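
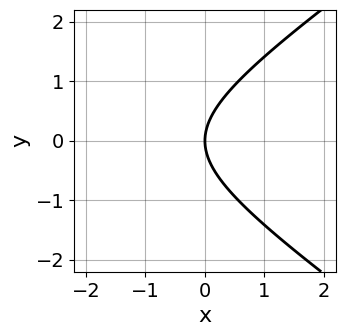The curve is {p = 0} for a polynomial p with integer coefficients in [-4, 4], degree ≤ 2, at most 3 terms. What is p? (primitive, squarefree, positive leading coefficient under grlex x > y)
x^2 - 2*y^2 + 3*x

1. deg p = 2. A generic line meets the curve in up to 2 points.
2. Symmetries: the y ↦ −y reflection is a symmetry, so y appears only in even powers.
3. Checking where it meets the axes: it meets the y-axis at y = 0 (among the integer gridlines); it crosses the x-axis at the gridline x = 0.
4. These observations pin down the coefficients.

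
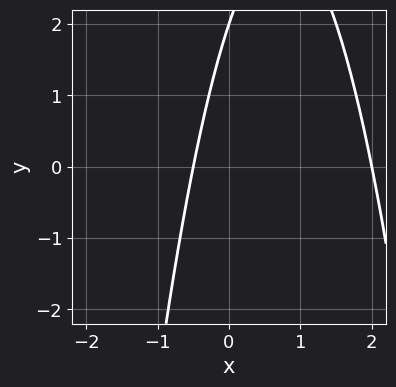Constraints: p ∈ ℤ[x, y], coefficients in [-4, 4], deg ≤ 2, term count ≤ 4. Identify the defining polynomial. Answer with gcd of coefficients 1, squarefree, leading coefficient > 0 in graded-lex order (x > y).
Degree: no degree-1 curve has this shape, so deg p = 2.
Reading off the gridlines: it crosses the y-axis at the gridline y = 2; it crosses the x-axis at the gridline x = 2.
Assembling these constraints gives the stated polynomial.

2*x^2 - 3*x + y - 2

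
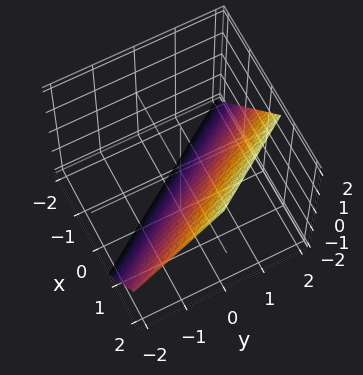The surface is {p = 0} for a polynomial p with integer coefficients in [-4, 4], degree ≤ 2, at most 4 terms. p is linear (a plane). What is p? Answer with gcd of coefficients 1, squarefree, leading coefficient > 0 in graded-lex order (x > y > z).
3*x + 2*y - 2*z - 2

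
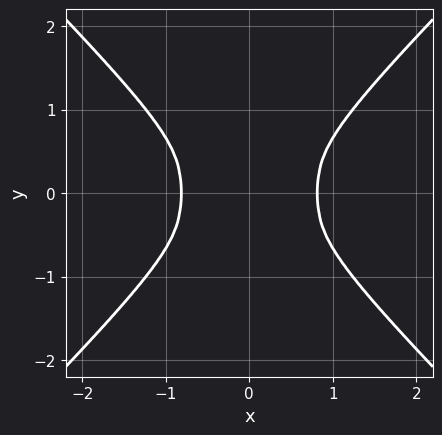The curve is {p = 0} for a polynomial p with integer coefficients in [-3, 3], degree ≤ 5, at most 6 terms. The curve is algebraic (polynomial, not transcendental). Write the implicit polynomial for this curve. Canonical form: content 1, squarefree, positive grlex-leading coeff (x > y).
3*x^4 - 3*y^4 - 2*x^2 - y^2

1. deg p = 4. No degree-3 curve has this shape.
2. Symmetries: the y ↦ −y reflection is a symmetry, so y appears only in even powers; the x ↦ −x reflection is a symmetry, so x appears only in even powers.
3. Together with the visible shape, these determine p as stated.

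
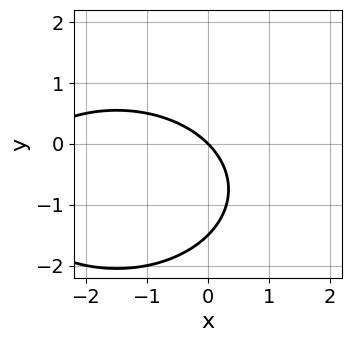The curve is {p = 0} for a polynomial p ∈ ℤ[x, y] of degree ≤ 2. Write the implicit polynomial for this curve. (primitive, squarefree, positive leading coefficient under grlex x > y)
First, degree: a generic line meets the curve in up to 2 points, so deg p = 2.
Then, reading off the gridlines: it meets the x-axis at x = 0 (among the integer gridlines); one y-axis crossing is at y = 0.
Finally, the integer polynomial consistent with all of this is the stated p.

x^2 + 2*y^2 + 3*x + 3*y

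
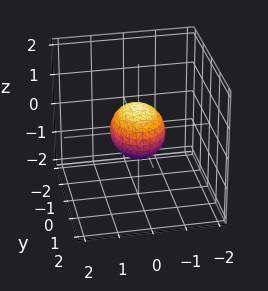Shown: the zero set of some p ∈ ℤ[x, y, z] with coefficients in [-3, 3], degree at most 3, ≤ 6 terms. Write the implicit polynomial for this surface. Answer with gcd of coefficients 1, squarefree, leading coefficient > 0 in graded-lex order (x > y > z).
First, deg p = 2. A closed, bounded, convex surface; a quadric.
Next, symmetries: it's symmetric under y → −y, forcing even powers of y; mirror symmetry x ↦ −x ⇒ only even powers of x; the z ↦ −z reflection is a symmetry, so z appears only in even powers.
Then, from the visible intercepts: the y-axis gridline crossings are at y ∈ {-1, 1}.
Finally, these observations pin down the coefficients.

3*x^2 + 2*y^2 + 3*z^2 - 2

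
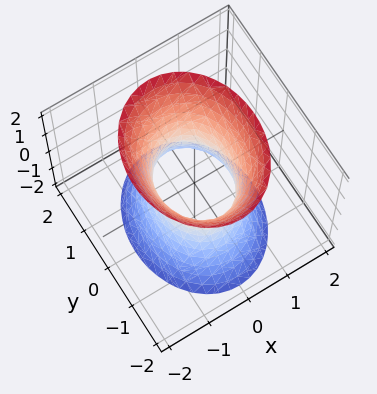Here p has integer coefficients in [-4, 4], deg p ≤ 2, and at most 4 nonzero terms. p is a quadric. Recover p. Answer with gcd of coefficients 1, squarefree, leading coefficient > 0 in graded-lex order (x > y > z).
1. The degree is 2 — one connected sheet with a waist; a quadric.
2. Symmetries: mirror symmetry y ↦ −y ⇒ only even powers of y; mirror symmetry z ↦ −z ⇒ only even powers of z; the x ↦ −x reflection is a symmetry, so x appears only in even powers.
3. From the visible intercepts: no z-intercept at any integer in the box; among the integer gridlines, it crosses the y-axis at y ∈ {-1, 1}.
4. The integer polynomial consistent with all of this is the stated p.

3*x^2 + 2*y^2 - z^2 - 2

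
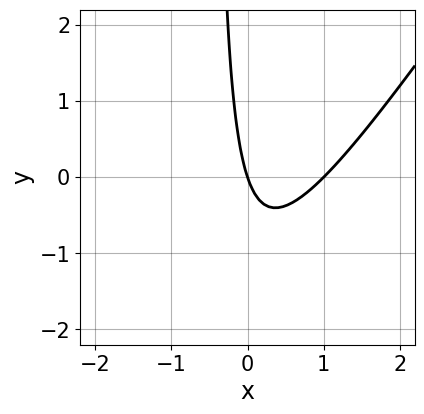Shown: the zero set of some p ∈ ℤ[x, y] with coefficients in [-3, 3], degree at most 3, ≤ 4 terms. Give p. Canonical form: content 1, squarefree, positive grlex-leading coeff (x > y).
3*x^2 - 2*x*y - 3*x - y

(a) deg p = 2. The shape is more complex than any degree-1 curve.
(b) Against the integer gridlines: one y-axis crossing is at y = 0; among the integer gridlines, it crosses the x-axis at x ∈ {0, 1}.
(c) Assembling these constraints gives the stated polynomial.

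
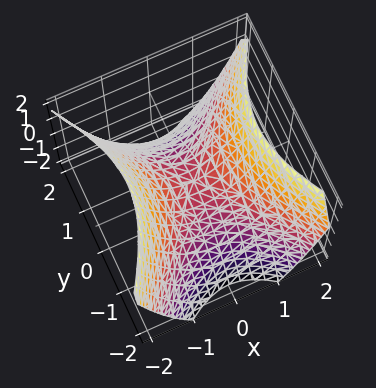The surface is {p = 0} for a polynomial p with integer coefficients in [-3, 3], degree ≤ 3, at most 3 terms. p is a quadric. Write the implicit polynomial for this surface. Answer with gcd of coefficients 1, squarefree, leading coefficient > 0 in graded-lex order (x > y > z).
3*x^2 - 2*y^2 - 3*z

deg p = 2.
Symmetries: the y ↦ −y reflection is a symmetry, so y appears only in even powers; it's symmetric under x → −x, forcing even powers of x.
Reading off the gridlines: it meets the x-axis at x = 0 (among the integer gridlines); it meets the y-axis at y = 0 (among the integer gridlines); it crosses the z-axis at the gridline z = 0.
Fitting integer coefficients to these (and the overall shape) gives p.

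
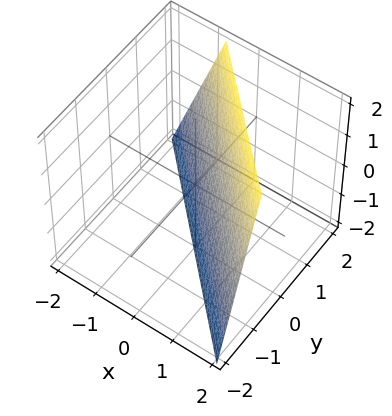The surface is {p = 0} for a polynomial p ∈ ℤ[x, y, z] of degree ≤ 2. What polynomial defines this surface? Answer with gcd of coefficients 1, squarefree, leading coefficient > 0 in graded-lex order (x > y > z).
3*x + 3*y - z - 2

First, the degree is 1 — the surface is flat (a plane).
Then, from the axis intercepts and sections: it crosses the z-axis at the gridline z = -2.
Finally, together with the visible shape, these determine p as stated.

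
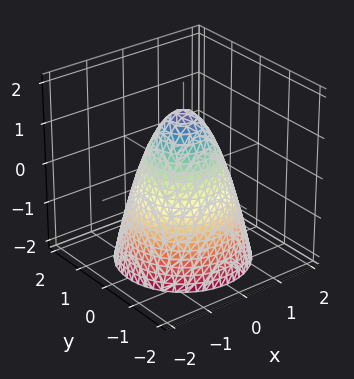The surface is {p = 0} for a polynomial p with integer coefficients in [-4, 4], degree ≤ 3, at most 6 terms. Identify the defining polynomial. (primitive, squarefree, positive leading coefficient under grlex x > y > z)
3*x^2 + 3*y^2 + 2*z - 3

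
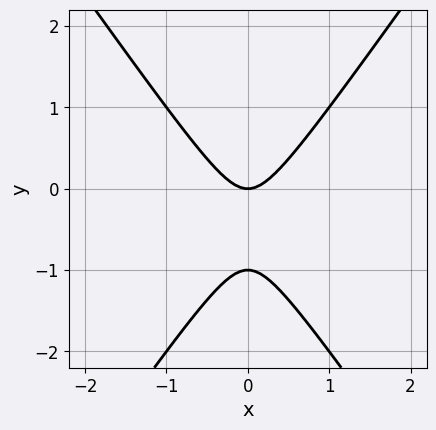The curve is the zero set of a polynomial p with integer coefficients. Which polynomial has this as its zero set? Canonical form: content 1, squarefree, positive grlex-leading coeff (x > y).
2*x^2 - y^2 - y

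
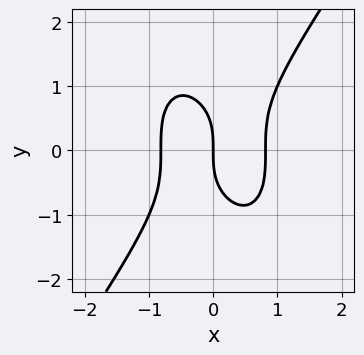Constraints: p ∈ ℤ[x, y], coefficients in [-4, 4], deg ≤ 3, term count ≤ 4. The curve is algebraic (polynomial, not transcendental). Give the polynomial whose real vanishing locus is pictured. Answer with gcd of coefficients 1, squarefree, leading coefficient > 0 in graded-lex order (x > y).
1. The degree is 3 — no degree-2 curve has this shape.
2. Reading off the gridlines: it crosses the y-axis at the gridline y = 0; it meets the x-axis at x = 0 (among the integer gridlines).
3. Fitting integer coefficients to these (and the overall shape) gives p.

3*x^3 - y^3 - 2*x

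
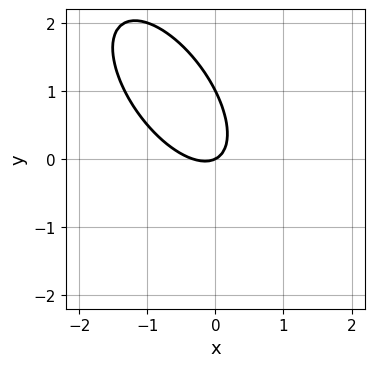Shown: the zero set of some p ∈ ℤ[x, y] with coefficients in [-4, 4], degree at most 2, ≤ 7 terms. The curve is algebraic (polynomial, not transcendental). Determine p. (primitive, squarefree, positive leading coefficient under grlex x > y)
3*x^2 + 3*x*y + 2*y^2 + x - 2*y

Degree: no degree-1 curve has this shape, so deg p = 2.
Observable constraints: among the integer gridlines, it crosses the y-axis at y ∈ {0, 1}; one x-axis crossing is at x = 0.
The integer polynomial consistent with all of this is the stated p.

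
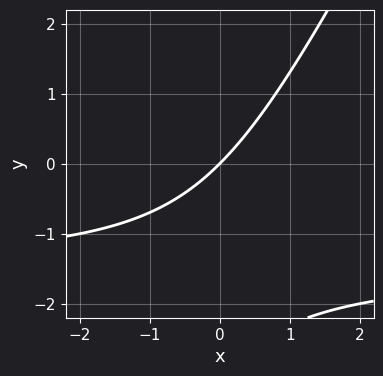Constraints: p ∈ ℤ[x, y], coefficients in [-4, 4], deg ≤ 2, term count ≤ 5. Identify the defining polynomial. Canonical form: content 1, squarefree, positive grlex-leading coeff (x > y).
1. The degree is 2 — no degree-1 curve has this shape.
2. Reading off the gridlines: one y-axis crossing is at y = 0; one x-axis crossing is at x = 0.
3. Putting this together gives p.

2*x*y - y^2 + 3*x - 3*y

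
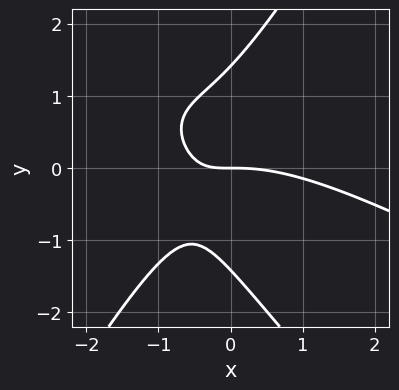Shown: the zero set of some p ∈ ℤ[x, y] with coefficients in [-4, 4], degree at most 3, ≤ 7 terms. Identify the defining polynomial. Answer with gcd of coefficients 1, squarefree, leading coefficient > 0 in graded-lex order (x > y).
x^3 + 2*x^2*y - y^3 + 3*x*y + 2*y

First, deg p = 3.
Next, reading off the gridlines: one y-axis crossing is at y = 0; it meets the x-axis at x = 0 (among the integer gridlines).
Finally, assembling these constraints gives the stated polynomial.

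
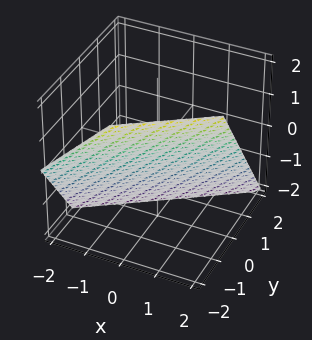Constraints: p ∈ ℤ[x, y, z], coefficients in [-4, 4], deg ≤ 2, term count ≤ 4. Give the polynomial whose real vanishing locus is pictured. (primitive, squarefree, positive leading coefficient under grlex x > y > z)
2*x - 3*y - 2*z - 2

(a) deg p = 1. Every cross-section is a straight line — this is a plane.
(b) From the visible intercepts: it crosses the z-axis at the gridline z = -1; it crosses the x-axis at the gridline x = 1.
(c) Together with the visible shape, these determine p as stated.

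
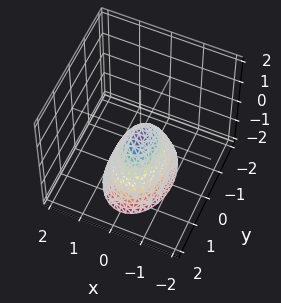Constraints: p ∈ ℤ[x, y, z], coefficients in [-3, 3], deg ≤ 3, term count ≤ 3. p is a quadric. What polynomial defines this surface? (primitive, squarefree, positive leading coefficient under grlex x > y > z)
2*x^2 + y^2 + z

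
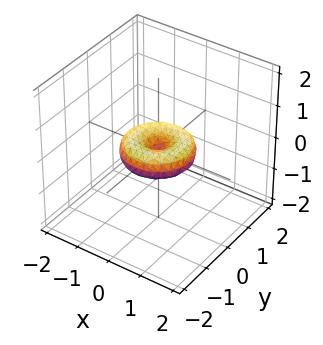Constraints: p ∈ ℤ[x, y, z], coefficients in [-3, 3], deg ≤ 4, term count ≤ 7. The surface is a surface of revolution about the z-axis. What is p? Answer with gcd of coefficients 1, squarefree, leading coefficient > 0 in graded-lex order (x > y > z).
1. The degree is 4 — the shape is more complex than any degree-3 surface.
2. By symmetry, the surface is invariant under rotation about z: p = q(x² + y², z).
3. Against the integer gridlines: a circular section at z = 0 has radius exactly 1; the y-axis gridline crossings are at y ∈ {-1, 0, 1}; one z-axis crossing is at z = 0; the x-axis gridline crossings are at x ∈ {-1, 0, 1}.
4. Matching integer coefficients to the picture gives p.

x^4 + 2*x^2*y^2 + y^4 - x^2 - y^2 + 2*z^2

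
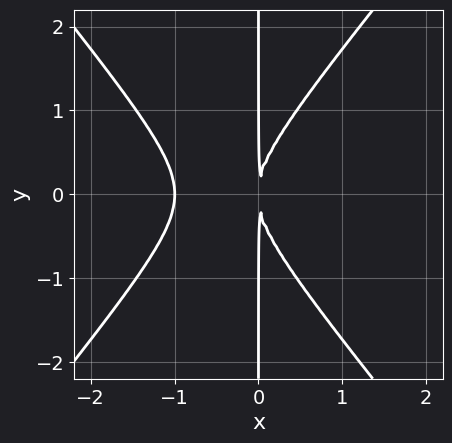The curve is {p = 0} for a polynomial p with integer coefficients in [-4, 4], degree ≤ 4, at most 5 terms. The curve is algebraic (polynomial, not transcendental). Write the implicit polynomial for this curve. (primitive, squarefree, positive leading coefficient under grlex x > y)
3*x^3 - 2*x*y^2 + 3*x^2

The degree is 3 — no degree-2 curve has this shape.
Symmetries: the y ↦ −y reflection is a symmetry, so y appears only in even powers.
From the visible intercepts: the visible y-axis segment lies entirely on the curve; one x-axis crossing is at x = -1.
Matching integer coefficients to the picture gives p.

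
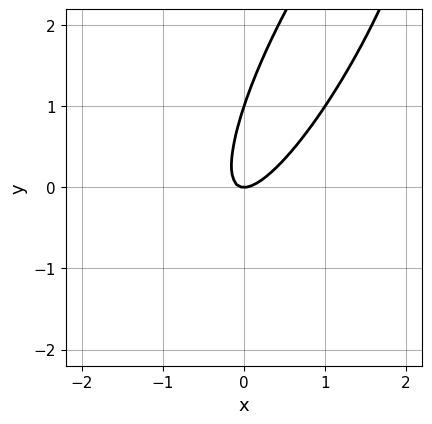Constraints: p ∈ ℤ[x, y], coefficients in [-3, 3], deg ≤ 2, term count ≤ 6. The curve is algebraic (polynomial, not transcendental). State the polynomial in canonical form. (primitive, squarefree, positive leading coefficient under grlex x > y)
3*x^2 - 3*x*y + y^2 - y

First, deg p = 2.
Next, observable constraints: the y-axis gridline crossings are at y ∈ {0, 1}; it meets the x-axis at x = 0 (among the integer gridlines).
Finally, putting this together gives p.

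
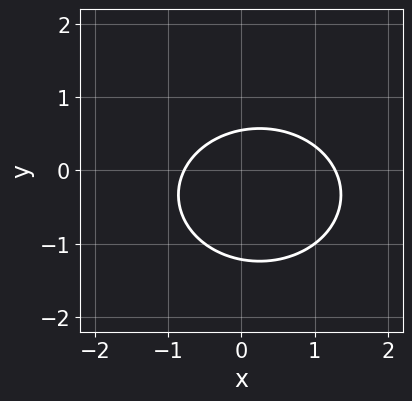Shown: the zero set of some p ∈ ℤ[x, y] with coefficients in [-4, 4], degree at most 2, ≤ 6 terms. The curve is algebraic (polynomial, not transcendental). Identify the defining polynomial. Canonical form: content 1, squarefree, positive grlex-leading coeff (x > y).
Degree: a generic line meets the curve in up to 2 points, so deg p = 2.
The integer polynomial consistent with all of this is the stated p.

2*x^2 + 3*y^2 - x + 2*y - 2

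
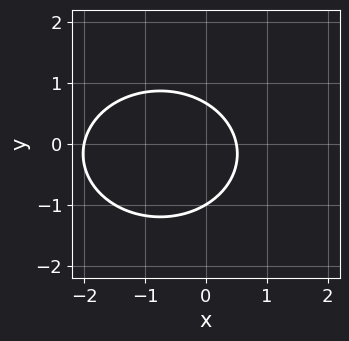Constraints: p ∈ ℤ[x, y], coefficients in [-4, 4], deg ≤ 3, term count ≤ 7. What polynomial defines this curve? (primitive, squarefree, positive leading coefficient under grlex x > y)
2*x^2 + 3*y^2 + 3*x + y - 2

First, degree: the shape is more complex than any degree-1 curve, so deg p = 2.
Then, observable constraints: it crosses the y-axis at the gridline y = -1; it crosses the x-axis at the gridline x = -2.
Finally, matching integer coefficients to the picture gives p.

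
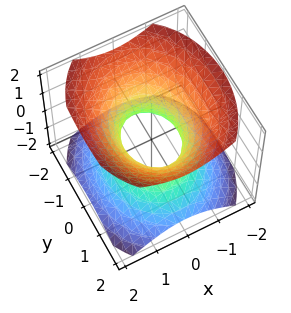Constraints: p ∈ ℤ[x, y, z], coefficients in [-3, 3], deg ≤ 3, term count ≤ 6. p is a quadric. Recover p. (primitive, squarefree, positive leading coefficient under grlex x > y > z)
First, deg p = 2. An hourglass — one-sheet hyperboloid; a quadric.
Then, symmetries: the y ↦ −y reflection is a symmetry, so y appears only in even powers; it's symmetric under z → −z, forcing even powers of z; the x ↦ −x reflection is a symmetry, so x appears only in even powers.
Then, checking where it meets the axes: the surface avoids every integer z-axis point in the box; among the integer gridlines, it crosses the y-axis at y ∈ {-1, 1}.
Finally, these observations pin down the coefficients.

3*x^2 + 2*y^2 - 3*z^2 - 2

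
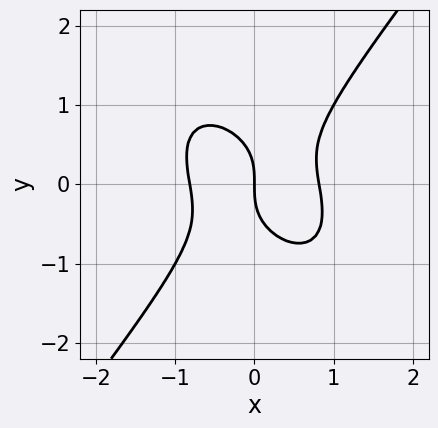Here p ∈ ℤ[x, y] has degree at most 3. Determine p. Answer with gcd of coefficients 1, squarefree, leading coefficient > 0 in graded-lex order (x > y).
3*x^3 + x^2*y - 2*y^3 - 2*x

1. deg p = 3.
2. Reading off the gridlines: one y-axis crossing is at y = 0; one x-axis crossing is at x = 0.
3. Assembling these constraints gives the stated polynomial.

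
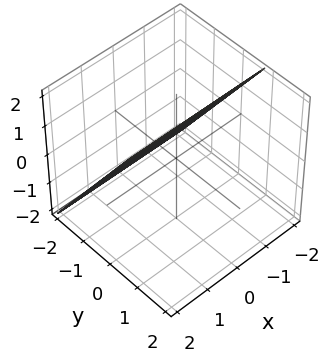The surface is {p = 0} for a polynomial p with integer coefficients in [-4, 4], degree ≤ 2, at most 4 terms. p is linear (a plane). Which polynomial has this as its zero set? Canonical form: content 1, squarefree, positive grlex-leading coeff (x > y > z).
3*y - 2*z + 2

(a) deg p = 1. The surface is flat (a plane).
(b) Reading off the gridlines: the surface avoids every integer x-axis point in the box; it meets the z-axis at z = 1 (among the integer gridlines).
(c) Fitting integer coefficients to these (and the overall shape) gives p.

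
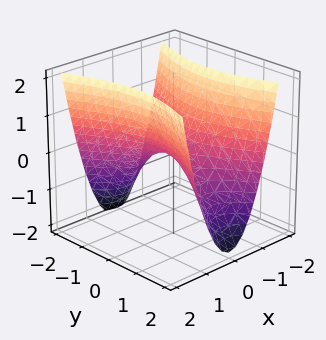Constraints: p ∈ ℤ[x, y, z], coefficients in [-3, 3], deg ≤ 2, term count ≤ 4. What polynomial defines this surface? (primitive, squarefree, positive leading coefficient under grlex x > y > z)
First, degree: a saddle surface; a quadric, so deg p = 2.
Next, symmetries: mirror symmetry x ↦ −x ⇒ only even powers of x; mirror symmetry y ↦ −y ⇒ only even powers of y.
Then, observable constraints: it meets the y-axis at y = 0 (among the integer gridlines); it crosses the x-axis at the gridline x = 0; one z-axis crossing is at z = 0.
Finally, matching integer coefficients to the picture gives p.

3*x^2 - y^2 - 2*z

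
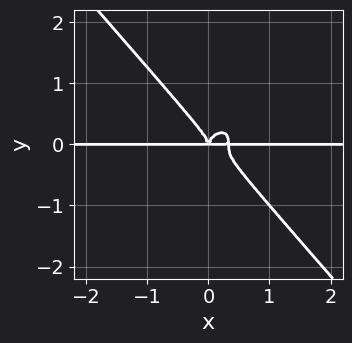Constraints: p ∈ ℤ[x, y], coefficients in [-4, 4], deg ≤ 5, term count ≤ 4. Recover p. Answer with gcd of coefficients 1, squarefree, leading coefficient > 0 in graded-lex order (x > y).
3*x^3*y + 2*y^4 - x^2*y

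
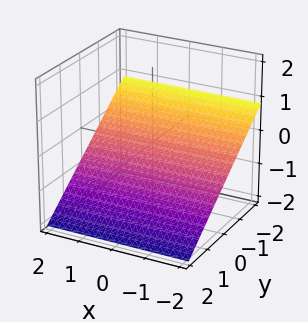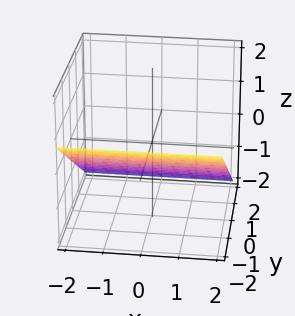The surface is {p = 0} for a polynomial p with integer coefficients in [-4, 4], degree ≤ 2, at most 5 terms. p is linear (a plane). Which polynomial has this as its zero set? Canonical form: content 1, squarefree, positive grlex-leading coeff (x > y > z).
2*y + 3*z + 2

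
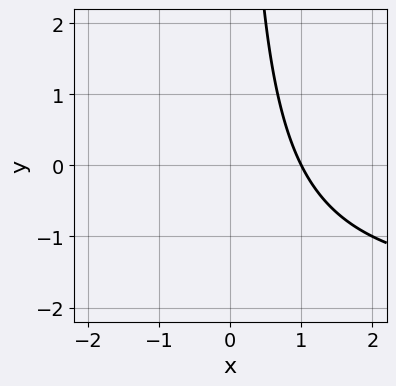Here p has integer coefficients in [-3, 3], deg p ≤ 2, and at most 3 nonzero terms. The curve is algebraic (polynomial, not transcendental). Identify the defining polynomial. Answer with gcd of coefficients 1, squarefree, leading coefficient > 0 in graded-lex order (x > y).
First, the degree is 2 — a generic line meets the curve in up to 2 points.
Then, observable constraints: it crosses the x-axis at the gridline x = 1; no y-intercept at any integer in the box.
Finally, these observations pin down the coefficients.

x*y + 2*x - 2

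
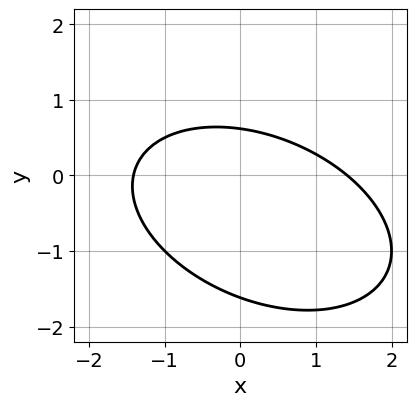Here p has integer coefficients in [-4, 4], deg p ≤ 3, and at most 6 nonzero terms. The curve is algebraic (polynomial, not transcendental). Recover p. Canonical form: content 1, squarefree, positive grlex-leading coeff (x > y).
x^2 + x*y + 2*y^2 + 2*y - 2

1. Degree: no degree-1 curve has this shape, so deg p = 2.
2. Matching integer coefficients to the picture gives p.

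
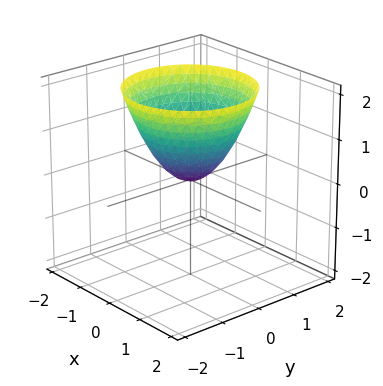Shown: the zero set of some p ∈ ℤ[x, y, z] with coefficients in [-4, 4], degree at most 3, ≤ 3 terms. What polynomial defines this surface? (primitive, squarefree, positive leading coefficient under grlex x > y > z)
x^2 + y^2 - z

First, degree: a paraboloid; a quadric, so deg p = 2.
Next, symmetries: rotational symmetry about the z-axis ⇒ p depends on x, y only through x² + y².
Next, from the visible intercepts: a circular section at z = 1 has radius exactly 1; it meets the x-axis at x = 0 (among the integer gridlines); one z-axis crossing is at z = 0; one y-axis crossing is at y = 0.
Finally, solving for integer coefficients yields p as stated.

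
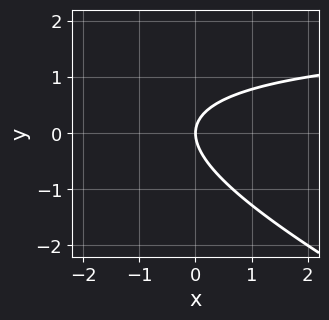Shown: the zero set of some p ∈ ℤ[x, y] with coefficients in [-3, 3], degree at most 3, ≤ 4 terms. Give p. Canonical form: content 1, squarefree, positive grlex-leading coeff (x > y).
Degree: the shape is more complex than any degree-1 curve, so deg p = 2.
From the axis intercepts and sections: it meets the x-axis at x = 0 (among the integer gridlines); one y-axis crossing is at y = 0.
The integer polynomial consistent with all of this is the stated p.

x*y + 2*y^2 - 2*x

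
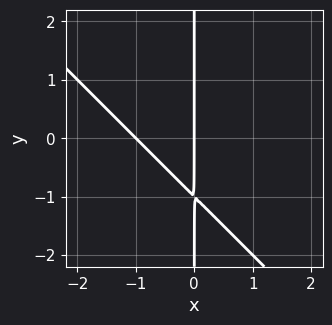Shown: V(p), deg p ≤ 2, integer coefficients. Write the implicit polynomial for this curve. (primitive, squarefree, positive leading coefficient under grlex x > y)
x^2 + x*y + x

Degree: a generic line meets the curve in up to 2 points, so deg p = 2.
Against the integer gridlines: every point of the y-axis in the box is on the curve; the x-axis gridline crossings are at x ∈ {-1, 0}.
Fitting integer coefficients to these (and the overall shape) gives p.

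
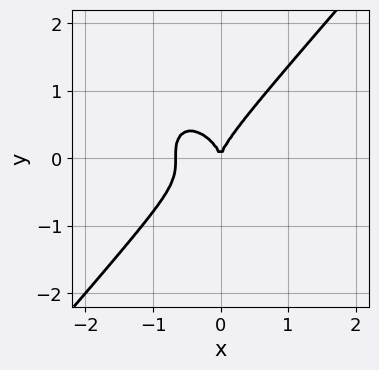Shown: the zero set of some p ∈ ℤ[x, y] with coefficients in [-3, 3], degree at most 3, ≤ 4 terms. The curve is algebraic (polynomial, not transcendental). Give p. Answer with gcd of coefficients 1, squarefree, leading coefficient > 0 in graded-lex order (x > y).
3*x^3 - 2*y^3 + 2*x^2

The degree is 3 — no degree-2 curve has this shape.
From the axis intercepts and sections: one y-axis crossing is at y = 0; it crosses the x-axis at the gridline x = 0.
Assembling these constraints gives the stated polynomial.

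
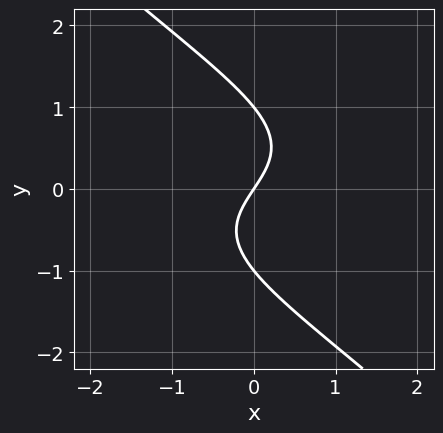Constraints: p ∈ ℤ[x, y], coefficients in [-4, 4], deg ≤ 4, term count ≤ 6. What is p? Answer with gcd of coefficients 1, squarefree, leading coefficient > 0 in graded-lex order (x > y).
2*x*y^2 + 2*y^3 + 3*x - 2*y

deg p = 3. No degree-2 curve has this shape.
Observable constraints: the y-axis gridline crossings are at y ∈ {-1, 0, 1}; it crosses the x-axis at the gridline x = 0.
Solving for integer coefficients yields p as stated.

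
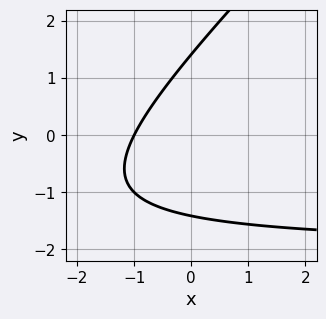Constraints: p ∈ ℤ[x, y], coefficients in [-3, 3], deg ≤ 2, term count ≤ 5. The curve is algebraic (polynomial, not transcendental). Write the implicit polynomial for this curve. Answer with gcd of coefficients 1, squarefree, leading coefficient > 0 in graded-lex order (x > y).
First, deg p = 2.
Next, against the integer gridlines: it meets the x-axis at x = -1 (among the integer gridlines).
Finally, the integer polynomial consistent with all of this is the stated p.

x*y - y^2 + 2*x + 2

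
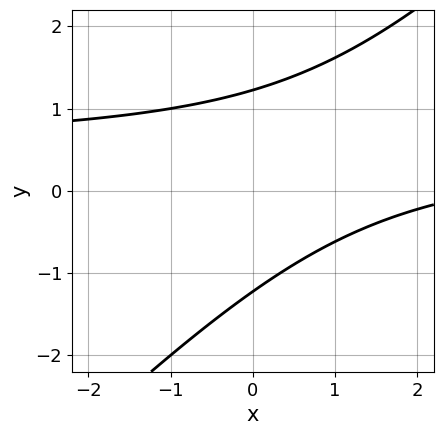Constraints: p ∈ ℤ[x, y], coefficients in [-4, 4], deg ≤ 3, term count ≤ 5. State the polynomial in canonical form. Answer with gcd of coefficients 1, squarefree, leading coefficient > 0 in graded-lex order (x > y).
(a) The degree is 2 — no degree-1 curve has this shape.
(b) Reading off the gridlines: no x-intercept at any integer in the box.
(c) Matching integer coefficients to the picture gives p.

2*x*y - 2*y^2 - x + 3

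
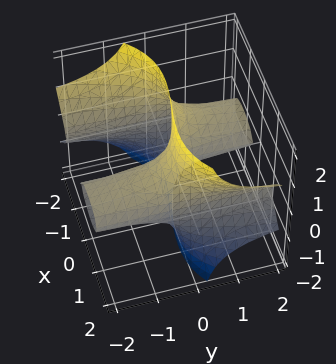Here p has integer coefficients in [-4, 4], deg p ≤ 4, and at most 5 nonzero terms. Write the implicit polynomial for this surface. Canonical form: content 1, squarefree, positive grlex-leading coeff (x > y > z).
First, degree: no degree-2 surface has this shape, so deg p = 3.
Then, from the visible intercepts: it crosses the x-axis at the gridline x = 0; the visible z-axis segment lies entirely on the surface; every point of the y-axis in the box is on the surface.
Finally, together with the visible shape, these determine p as stated.

x^3 - 3*y*z^2 - 2*x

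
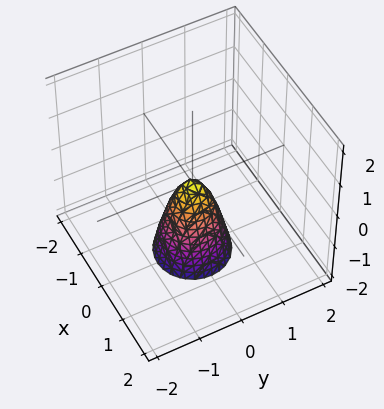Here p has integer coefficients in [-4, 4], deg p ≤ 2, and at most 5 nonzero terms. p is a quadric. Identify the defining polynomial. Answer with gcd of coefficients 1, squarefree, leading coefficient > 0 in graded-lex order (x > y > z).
First, degree: a paraboloid; a quadric, so deg p = 2.
Next, symmetries: the surface is invariant under rotation about z: p = q(x² + y², z).
Then, reading off the gridlines: it crosses the y-axis at the gridline y = 0; it crosses the z-axis at the gridline z = 0; it meets the x-axis at x = 0 (among the integer gridlines).
Finally, solving for integer coefficients yields p as stated.

3*x^2 + 3*y^2 + z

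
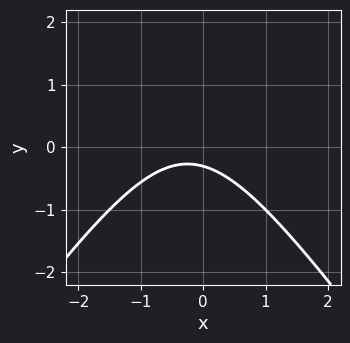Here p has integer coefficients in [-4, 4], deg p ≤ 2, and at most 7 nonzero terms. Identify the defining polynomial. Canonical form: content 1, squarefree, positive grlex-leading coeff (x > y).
2*x^2 - y^2 + x + 3*y + 1

(a) deg p = 2.
(b) From the visible intercepts: no x-intercept at any integer in the box.
(c) Together with the visible shape, these determine p as stated.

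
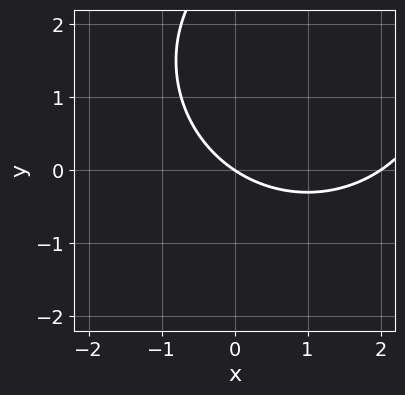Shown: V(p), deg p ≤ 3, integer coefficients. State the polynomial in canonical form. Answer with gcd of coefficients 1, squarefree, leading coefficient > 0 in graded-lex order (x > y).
x^2 + y^2 - 2*x - 3*y

1. The degree is 2 — no degree-1 curve has this shape.
2. Reading off the gridlines: one y-axis crossing is at y = 0; the x-axis gridline crossings are at x ∈ {0, 2}.
3. The integer polynomial consistent with all of this is the stated p.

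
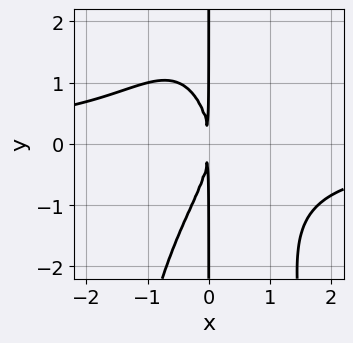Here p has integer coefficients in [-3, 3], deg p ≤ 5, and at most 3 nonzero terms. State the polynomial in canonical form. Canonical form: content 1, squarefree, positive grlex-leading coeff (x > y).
2*x^3*y + x*y^2 + 3*x^2

First, degree: no degree-3 curve has this shape, so deg p = 4.
Then, observable constraints: every point of the y-axis in the box is on the curve.
Finally, together with the visible shape, these determine p as stated.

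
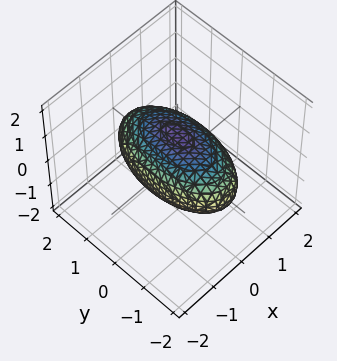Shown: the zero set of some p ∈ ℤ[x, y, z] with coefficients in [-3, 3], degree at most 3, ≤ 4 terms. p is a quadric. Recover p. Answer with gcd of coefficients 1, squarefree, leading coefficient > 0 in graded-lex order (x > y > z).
3*x^2 + y^2 + 3*z^2 - 3

(a) Degree: a closed, bounded, convex surface; a quadric, so deg p = 2.
(b) Symmetries: it's symmetric under x → −x, forcing even powers of x; mirror symmetry z ↦ −z ⇒ only even powers of z; the y ↦ −y reflection is a symmetry, so y appears only in even powers.
(c) Checking where it meets the axes: among the integer gridlines, it crosses the z-axis at z ∈ {-1, 1}; among the integer gridlines, it crosses the x-axis at x ∈ {-1, 1}.
(d) Matching integer coefficients to the picture gives p.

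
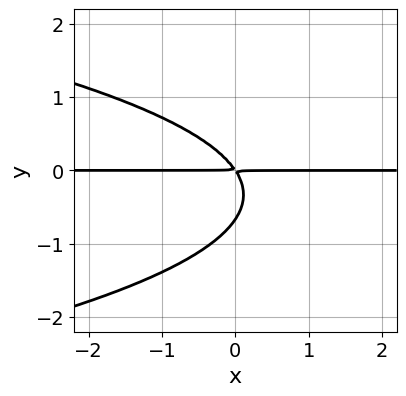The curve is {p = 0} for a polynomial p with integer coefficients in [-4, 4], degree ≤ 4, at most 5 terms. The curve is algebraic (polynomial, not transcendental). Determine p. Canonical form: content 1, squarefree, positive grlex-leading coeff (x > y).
(a) The degree is 3 — a generic line meets the curve in up to 3 points.
(b) Observable constraints: the visible x-axis segment lies entirely on the curve.
(c) Putting this together gives p.

3*y^3 + 3*x*y + 2*y^2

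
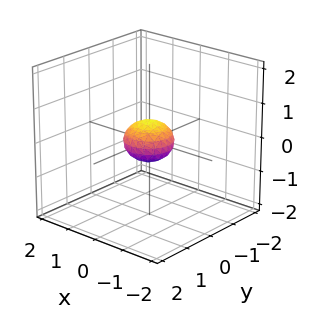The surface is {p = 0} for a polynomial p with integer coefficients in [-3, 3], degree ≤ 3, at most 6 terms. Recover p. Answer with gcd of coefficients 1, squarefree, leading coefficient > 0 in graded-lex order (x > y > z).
(a) The degree is 2 — bounded and convex; a quadric.
(b) Symmetries: the z-axis is an axis of rotation, so x and y enter only as x² + y²; it's symmetric under z → −z, forcing even powers of z.
(c) From the visible intercepts: a circular section at z = 0 has radius between 0 and 1.
(d) Together with the visible shape, these determine p as stated.

2*x^2 + 2*y^2 + 3*z^2 - 1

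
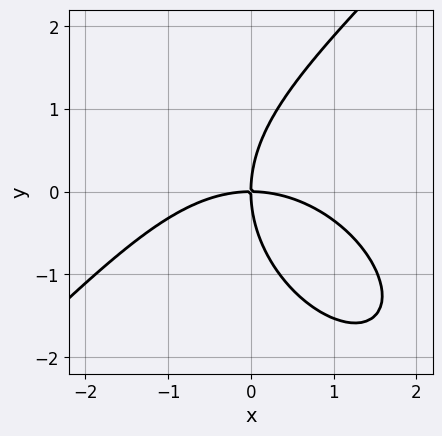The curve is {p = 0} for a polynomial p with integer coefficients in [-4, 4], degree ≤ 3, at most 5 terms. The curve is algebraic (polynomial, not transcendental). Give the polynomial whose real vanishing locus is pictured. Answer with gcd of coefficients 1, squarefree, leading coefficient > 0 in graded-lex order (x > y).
1. Degree: the shape is more complex than any degree-2 curve, so deg p = 3.
2. Checking where it meets the axes: it crosses the x-axis at the gridline x = 0; it crosses the y-axis at the gridline y = 0.
3. Together with the visible shape, these determine p as stated.

x^3 - y^3 + 3*x*y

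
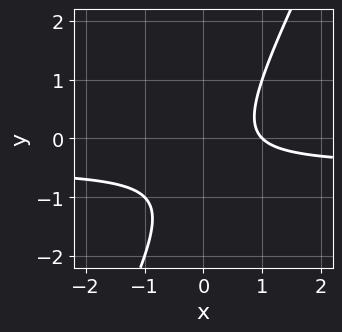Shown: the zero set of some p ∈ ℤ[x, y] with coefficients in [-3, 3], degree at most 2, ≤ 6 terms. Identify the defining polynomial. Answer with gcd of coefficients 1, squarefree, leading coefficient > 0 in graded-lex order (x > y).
(a) deg p = 2. A generic line meets the curve in up to 2 points.
(b) Against the integer gridlines: it meets the x-axis at x = 1 (among the integer gridlines); it misses every integer gridline on the y-axis.
(c) These observations pin down the coefficients.

2*x*y - y^2 + x - y - 1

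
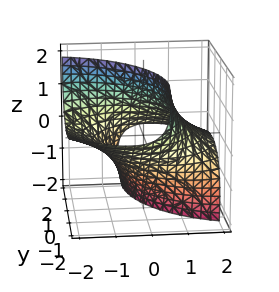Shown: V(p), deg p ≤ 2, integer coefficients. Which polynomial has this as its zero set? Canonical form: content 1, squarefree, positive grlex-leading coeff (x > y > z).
x^2 + 3*x*z + y^2 + 2*y*z + z^2 - 3

(a) Degree: a generic line meets the surface in up to 2 points, so deg p = 2.
(b) The integer polynomial consistent with all of this is the stated p.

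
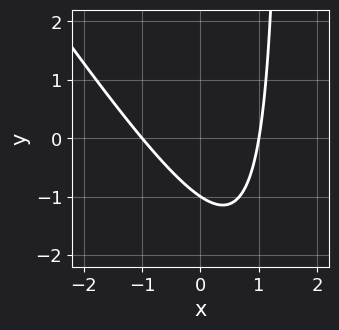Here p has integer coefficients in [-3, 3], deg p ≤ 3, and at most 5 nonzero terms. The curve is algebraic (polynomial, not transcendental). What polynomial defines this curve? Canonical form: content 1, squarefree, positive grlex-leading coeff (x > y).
3*x^2 + 2*x*y - 3*y - 3

(a) The degree is 2 — no degree-1 curve has this shape.
(b) Against the integer gridlines: one y-axis crossing is at y = -1; the x-axis gridline crossings are at x ∈ {-1, 1}.
(c) Fitting integer coefficients to these (and the overall shape) gives p.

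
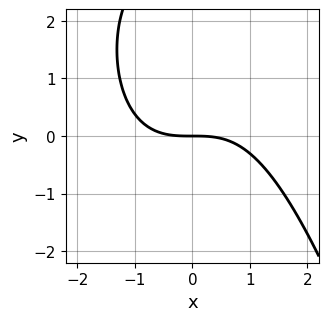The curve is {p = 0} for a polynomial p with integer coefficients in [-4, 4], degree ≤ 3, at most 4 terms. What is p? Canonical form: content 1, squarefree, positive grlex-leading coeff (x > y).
First, deg p = 3.
Next, observable constraints: it crosses the x-axis at the gridline x = 0; it crosses the y-axis at the gridline y = 0.
Finally, matching integer coefficients to the picture gives p.

x^3 - y^2 + 3*y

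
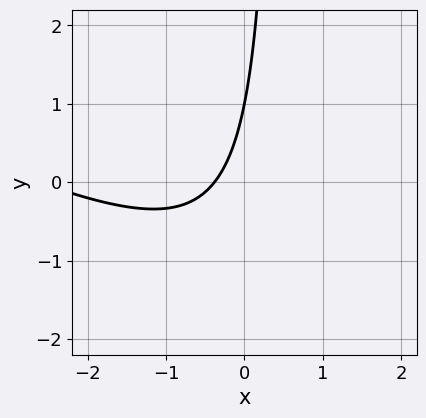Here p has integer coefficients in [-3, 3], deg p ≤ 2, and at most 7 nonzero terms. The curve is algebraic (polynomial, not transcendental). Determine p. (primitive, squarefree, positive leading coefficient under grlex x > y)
x^2 + 2*x*y + 3*x - y + 1

1. Degree: a generic line meets the curve in up to 2 points, so deg p = 2.
2. Checking where it meets the axes: it crosses the y-axis at the gridline y = 1.
3. The integer polynomial consistent with all of this is the stated p.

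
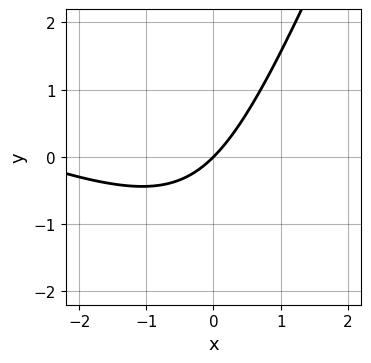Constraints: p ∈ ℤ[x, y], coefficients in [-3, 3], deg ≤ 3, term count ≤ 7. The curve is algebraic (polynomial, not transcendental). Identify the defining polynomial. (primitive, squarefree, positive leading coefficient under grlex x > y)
1. Degree: no degree-1 curve has this shape, so deg p = 2.
2. From the axis intercepts and sections: one x-axis crossing is at x = 0; it meets the y-axis at y = 0 (among the integer gridlines).
3. Solving for integer coefficients yields p as stated.

x^2 + 2*x*y - y^2 + 3*x - 3*y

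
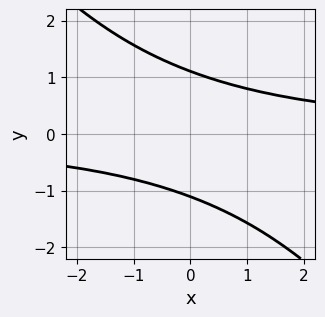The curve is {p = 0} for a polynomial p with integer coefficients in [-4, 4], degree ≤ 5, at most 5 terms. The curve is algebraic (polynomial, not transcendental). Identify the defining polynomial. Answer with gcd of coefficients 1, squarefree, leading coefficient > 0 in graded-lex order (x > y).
x^2*y^2 + 3*x*y^3 + 2*y^4 - 3

deg p = 4. The shape is more complex than any degree-3 curve.
From the visible intercepts: the curve avoids every integer x-axis point in the box.
Fitting integer coefficients to these (and the overall shape) gives p.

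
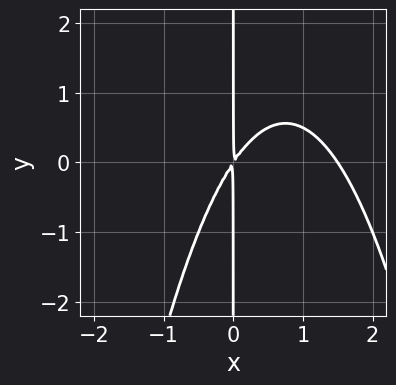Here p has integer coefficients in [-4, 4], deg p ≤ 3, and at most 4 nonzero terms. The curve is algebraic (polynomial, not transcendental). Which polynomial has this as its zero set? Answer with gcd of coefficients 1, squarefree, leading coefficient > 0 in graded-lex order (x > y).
Degree: no degree-2 curve has this shape, so deg p = 3.
From the visible intercepts: every point of the y-axis in the box is on the curve.
Assembling these constraints gives the stated polynomial.

2*x^3 - 3*x^2 + 2*x*y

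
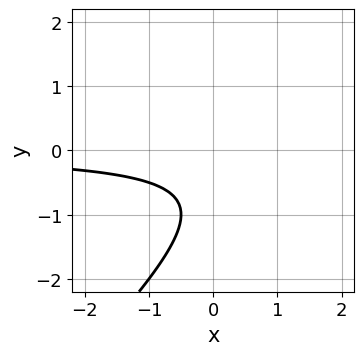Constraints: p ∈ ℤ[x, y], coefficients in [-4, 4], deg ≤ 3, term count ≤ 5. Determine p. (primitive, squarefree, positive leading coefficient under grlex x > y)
First, deg p = 2. A generic line meets the curve in up to 2 points.
Next, from the axis intercepts and sections: it misses every integer gridline on the x-axis; the curve avoids every integer y-axis point in the box.
Finally, putting this together gives p.

2*x*y - 2*y^2 - 3*y - 2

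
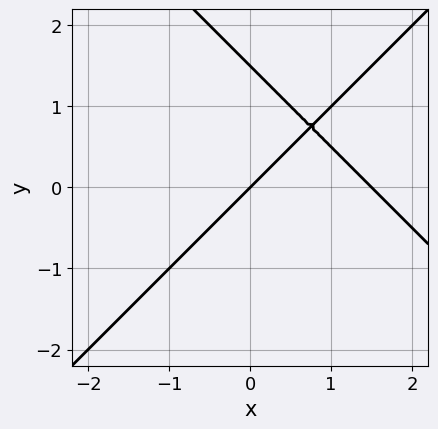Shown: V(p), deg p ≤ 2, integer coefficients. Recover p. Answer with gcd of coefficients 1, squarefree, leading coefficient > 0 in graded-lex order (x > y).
2*x^2 - 2*y^2 - 3*x + 3*y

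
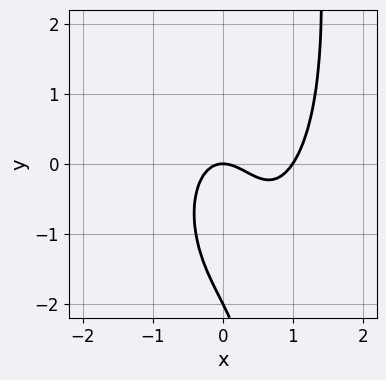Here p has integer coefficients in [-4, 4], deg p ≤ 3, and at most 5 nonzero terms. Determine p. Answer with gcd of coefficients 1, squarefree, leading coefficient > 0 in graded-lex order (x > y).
3*x^3 + x*y^2 - 3*x^2 - y^2 - 2*y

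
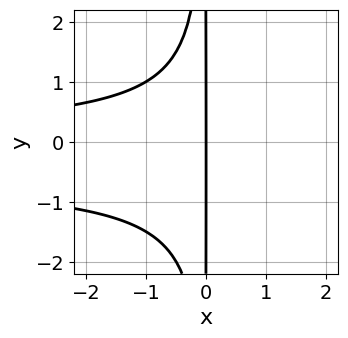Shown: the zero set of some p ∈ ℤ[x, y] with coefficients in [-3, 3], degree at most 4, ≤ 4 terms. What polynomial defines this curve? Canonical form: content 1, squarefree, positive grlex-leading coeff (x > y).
2*x^2*y^2 + x^2*y + 3*x

(a) deg p = 4. The shape is more complex than any degree-3 curve.
(b) Against the integer gridlines: it meets the x-axis at x = 0 (among the integer gridlines); every point of the y-axis in the box is on the curve.
(c) Matching integer coefficients to the picture gives p.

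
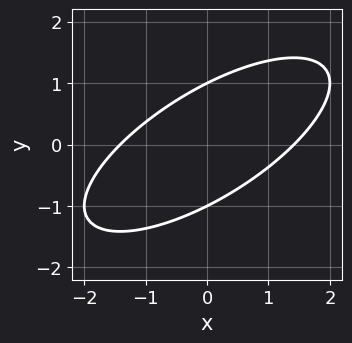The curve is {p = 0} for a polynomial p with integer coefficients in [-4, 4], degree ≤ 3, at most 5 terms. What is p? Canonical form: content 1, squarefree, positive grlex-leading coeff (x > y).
x^2 - 2*x*y + 2*y^2 - 2

(a) deg p = 2. No degree-1 curve has this shape.
(b) Checking where it meets the axes: the y-axis gridline crossings are at y ∈ {-1, 1}.
(c) Solving for integer coefficients yields p as stated.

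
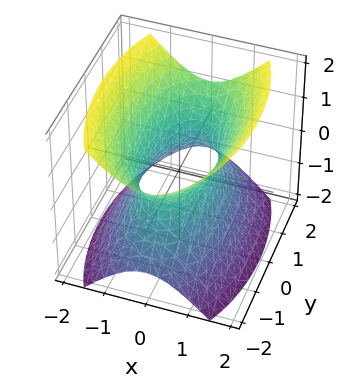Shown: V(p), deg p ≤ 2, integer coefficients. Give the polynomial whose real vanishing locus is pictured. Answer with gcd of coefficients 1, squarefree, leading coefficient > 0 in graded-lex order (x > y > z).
(a) The degree is 2 — an hourglass — one-sheet hyperboloid; a quadric.
(b) Symmetries: the z ↦ −z reflection is a symmetry, so z appears only in even powers; it's symmetric under y → −y, forcing even powers of y; mirror symmetry x ↦ −x ⇒ only even powers of x.
(c) Checking where it meets the axes: the surface avoids every integer z-axis point in the box.
(d) These observations pin down the coefficients.

3*x^2 + y^2 - 2*z^2 - 2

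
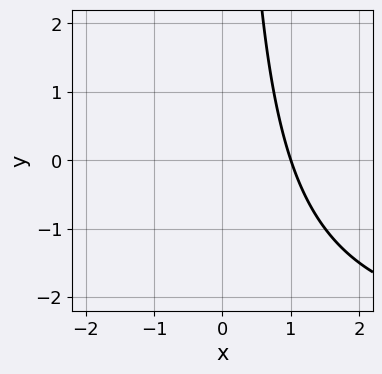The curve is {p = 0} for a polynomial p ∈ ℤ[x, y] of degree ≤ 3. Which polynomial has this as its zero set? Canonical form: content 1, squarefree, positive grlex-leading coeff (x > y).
Degree: no degree-1 curve has this shape, so deg p = 2.
Checking where it meets the axes: no y-intercept at any integer in the box; it crosses the x-axis at the gridline x = 1.
Assembling these constraints gives the stated polynomial.

x*y + 3*x - 3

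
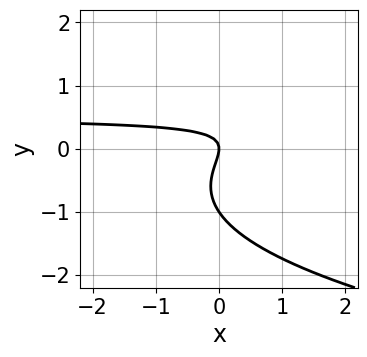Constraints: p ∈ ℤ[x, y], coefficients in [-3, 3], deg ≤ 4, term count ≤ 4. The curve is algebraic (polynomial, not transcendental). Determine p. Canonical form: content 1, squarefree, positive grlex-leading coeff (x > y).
2*y^3 - 2*x*y + 2*y^2 + x

1. Degree: no degree-2 curve has this shape, so deg p = 3.
2. From the visible intercepts: it crosses the x-axis at the gridline x = 0; the y-axis gridline crossings are at y ∈ {-1, 0}.
3. Matching integer coefficients to the picture gives p.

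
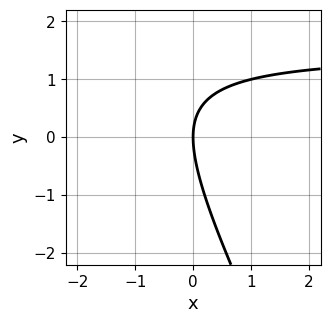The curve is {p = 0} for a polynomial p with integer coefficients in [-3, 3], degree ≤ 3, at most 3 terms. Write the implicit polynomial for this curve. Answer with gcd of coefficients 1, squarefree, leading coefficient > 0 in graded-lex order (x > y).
deg p = 2. A generic line meets the curve in up to 2 points.
From the visible intercepts: it crosses the x-axis at the gridline x = 0; it crosses the y-axis at the gridline y = 0.
Solving for integer coefficients yields p as stated.

2*x*y + y^2 - 3*x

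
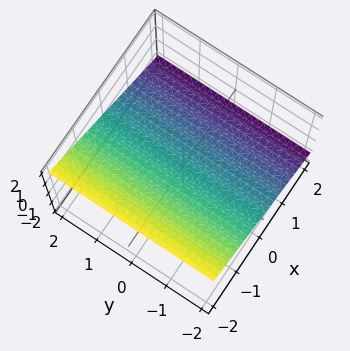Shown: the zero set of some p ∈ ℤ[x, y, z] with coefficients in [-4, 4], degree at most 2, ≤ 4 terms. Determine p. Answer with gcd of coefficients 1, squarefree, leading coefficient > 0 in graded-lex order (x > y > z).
2*x + 3*z - 2

First, the degree is 1 — the surface is flat (a plane).
Then, against the integer gridlines: the surface avoids every integer y-axis point in the box; it crosses the x-axis at the gridline x = 1.
Finally, fitting integer coefficients to these (and the overall shape) gives p.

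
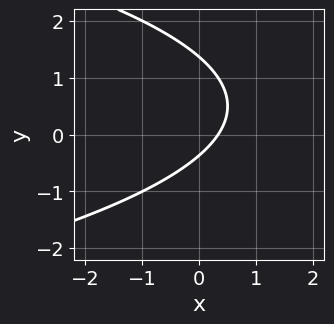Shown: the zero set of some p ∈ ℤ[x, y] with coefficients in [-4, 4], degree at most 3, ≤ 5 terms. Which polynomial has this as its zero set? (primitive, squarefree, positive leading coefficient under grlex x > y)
2*y^2 + 3*x - 2*y - 1

1. deg p = 2. No degree-1 curve has this shape.
2. Putting this together gives p.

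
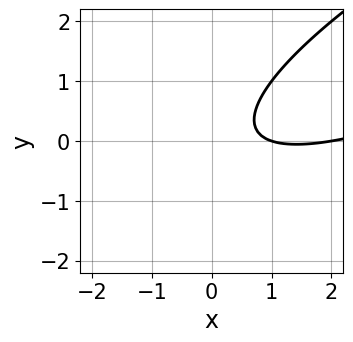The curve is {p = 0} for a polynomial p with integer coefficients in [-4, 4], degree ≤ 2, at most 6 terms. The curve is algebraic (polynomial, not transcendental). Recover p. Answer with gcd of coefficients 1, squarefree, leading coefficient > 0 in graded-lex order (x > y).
1. deg p = 2. A generic line meets the curve in up to 2 points.
2. Reading off the gridlines: no y-intercept at any integer in the box; among the integer gridlines, it crosses the x-axis at x ∈ {1, 2}.
3. Putting this together gives p.

x^2 - 3*x*y + 3*y^2 - 3*x + 2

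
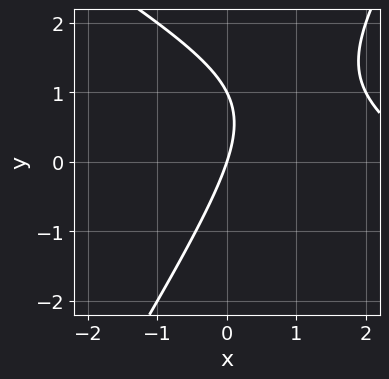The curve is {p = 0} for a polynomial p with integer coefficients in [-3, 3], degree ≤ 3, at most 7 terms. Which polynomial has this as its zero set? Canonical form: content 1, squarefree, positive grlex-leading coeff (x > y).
x^2 + x*y - y^2 - 3*x + y

First, the degree is 2 — the shape is more complex than any degree-1 curve.
Then, observable constraints: it crosses the x-axis at the gridline x = 0; among the integer gridlines, it crosses the y-axis at y ∈ {0, 1}.
Finally, matching integer coefficients to the picture gives p.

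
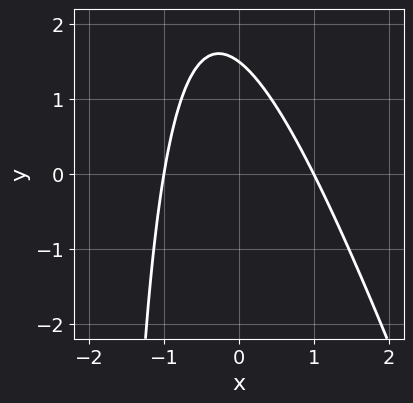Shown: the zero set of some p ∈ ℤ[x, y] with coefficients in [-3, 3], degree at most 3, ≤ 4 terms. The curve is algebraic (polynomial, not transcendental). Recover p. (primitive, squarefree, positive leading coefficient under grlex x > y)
3*x^2 + x*y + 2*y - 3

deg p = 2. No degree-1 curve has this shape.
Checking where it meets the axes: the x-axis gridline crossings are at x ∈ {-1, 1}.
Assembling these constraints gives the stated polynomial.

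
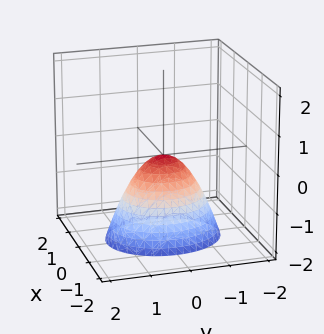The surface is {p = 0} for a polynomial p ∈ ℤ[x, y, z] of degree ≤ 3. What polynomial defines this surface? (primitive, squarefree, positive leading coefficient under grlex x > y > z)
First, the degree is 2 — a paraboloid; a quadric.
Next, symmetries: mirror symmetry y ↦ −y ⇒ only even powers of y; the x ↦ −x reflection is a symmetry, so x appears only in even powers.
Then, from the axis intercepts and sections: one y-axis crossing is at y = 0; it crosses the z-axis at the gridline z = 0.
Finally, solving for integer coefficients yields p as stated.

3*x^2 + 2*y^2 + 2*z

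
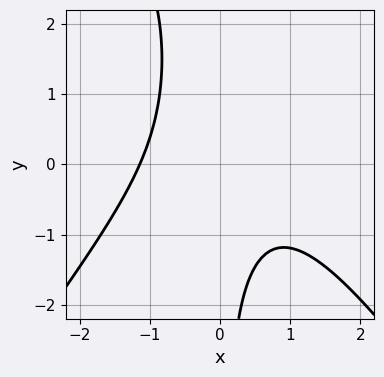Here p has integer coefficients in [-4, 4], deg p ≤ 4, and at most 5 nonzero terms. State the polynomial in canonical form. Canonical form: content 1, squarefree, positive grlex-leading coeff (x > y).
2*x^3 - x*y^2 + 3*x*y + 3

The degree is 3 — a generic line meets the curve in up to 3 points.
Reading off the gridlines: the curve avoids every integer y-axis point in the box.
Assembling these constraints gives the stated polynomial.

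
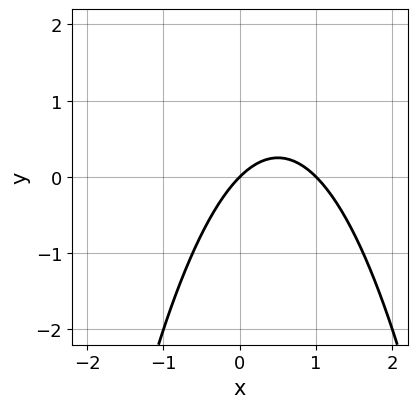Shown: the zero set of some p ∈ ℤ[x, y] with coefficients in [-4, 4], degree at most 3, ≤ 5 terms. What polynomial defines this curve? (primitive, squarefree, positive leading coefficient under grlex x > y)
First, deg p = 2. A generic line meets the curve in up to 2 points.
Next, checking where it meets the axes: it crosses the y-axis at the gridline y = 0; the x-axis gridline crossings are at x ∈ {0, 1}.
Finally, putting this together gives p.

x^2 - x + y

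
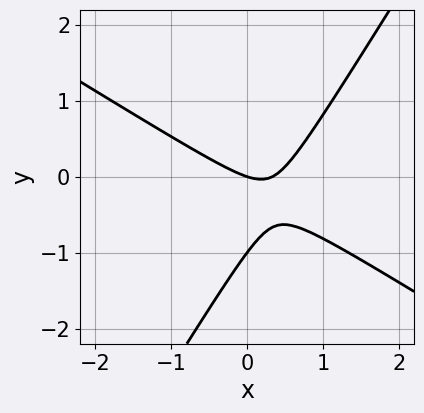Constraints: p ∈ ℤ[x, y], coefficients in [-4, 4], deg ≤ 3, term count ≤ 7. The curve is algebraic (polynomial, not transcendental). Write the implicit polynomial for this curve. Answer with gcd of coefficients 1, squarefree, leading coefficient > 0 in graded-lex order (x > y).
First, the degree is 2 — the shape is more complex than any degree-1 curve.
Next, from the visible intercepts: it crosses the x-axis at the gridline x = 0; the y-axis gridline crossings are at y ∈ {-1, 0}.
Finally, putting this together gives p.

3*x^2 + 3*x*y - 3*y^2 - x - 3*y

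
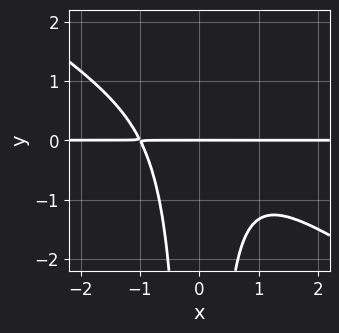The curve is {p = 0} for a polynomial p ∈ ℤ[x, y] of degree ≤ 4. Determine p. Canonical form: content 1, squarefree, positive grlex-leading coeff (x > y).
(a) The degree is 4 — no degree-3 curve has this shape.
(b) Observable constraints: it crosses the y-axis at the gridline y = 0; every point of the x-axis in the box is on the curve.
(c) These observations pin down the coefficients.

2*x^3*y + 3*x^2*y^2 + 2*y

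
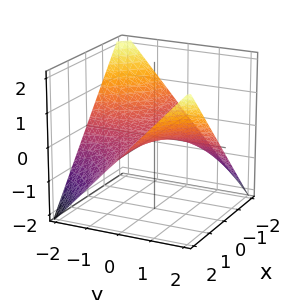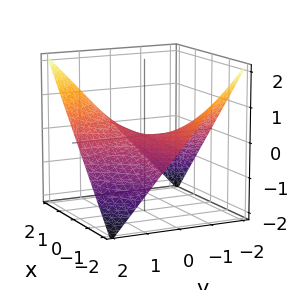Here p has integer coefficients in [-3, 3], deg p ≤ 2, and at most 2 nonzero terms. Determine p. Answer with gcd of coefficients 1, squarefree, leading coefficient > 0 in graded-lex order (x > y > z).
First, degree: a saddle surface; a quadric, so deg p = 2.
Next, from the visible intercepts: one z-axis crossing is at z = 0; the visible y-axis segment lies entirely on the surface; every point of the x-axis in the box is on the surface.
Finally, the integer polynomial consistent with all of this is the stated p.

x*y - 2*z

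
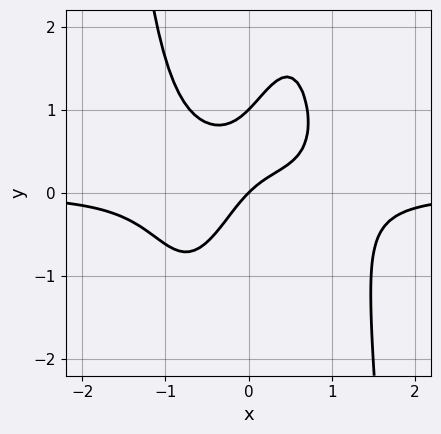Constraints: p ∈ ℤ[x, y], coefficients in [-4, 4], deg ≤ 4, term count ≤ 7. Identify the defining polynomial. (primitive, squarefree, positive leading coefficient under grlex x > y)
2*x^3*y - 2*x*y + y^2 + x - y

(a) Degree: a generic line meets the curve in up to 4 points, so deg p = 4.
(b) Reading off the gridlines: it meets the x-axis at x = 0 (among the integer gridlines); the y-axis gridline crossings are at y ∈ {0, 1}.
(c) Together with the visible shape, these determine p as stated.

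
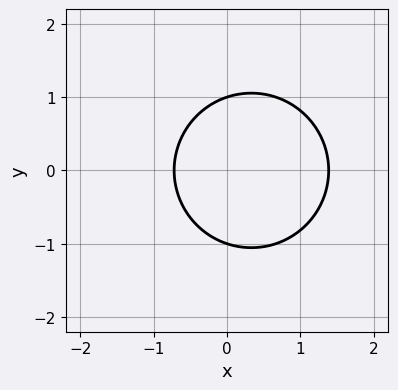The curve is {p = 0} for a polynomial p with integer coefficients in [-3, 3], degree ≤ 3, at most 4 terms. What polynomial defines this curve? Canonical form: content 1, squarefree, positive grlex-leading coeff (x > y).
3*x^2 + 3*y^2 - 2*x - 3

(a) The degree is 2 — a generic line meets the curve in up to 2 points.
(b) Symmetries: the y ↦ −y reflection is a symmetry, so y appears only in even powers.
(c) Against the integer gridlines: the y-axis gridline crossings are at y ∈ {-1, 1}.
(d) Putting this together gives p.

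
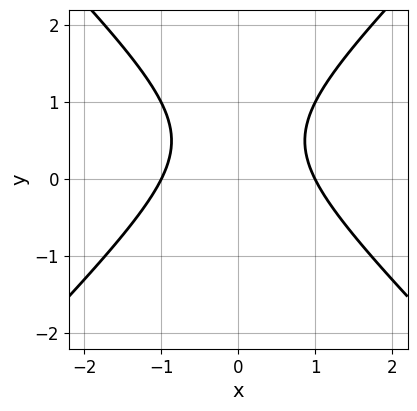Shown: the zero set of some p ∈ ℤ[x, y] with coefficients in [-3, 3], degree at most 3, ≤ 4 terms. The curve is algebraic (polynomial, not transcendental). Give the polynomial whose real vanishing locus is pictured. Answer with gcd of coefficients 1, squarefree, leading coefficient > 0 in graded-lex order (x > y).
x^2 - y^2 + y - 1

deg p = 2. No degree-1 curve has this shape.
Symmetries: it's symmetric under x → −x, forcing even powers of x.
Checking where it meets the axes: the x-axis gridline crossings are at x ∈ {-1, 1}; no y-intercept at any integer in the box.
Assembling these constraints gives the stated polynomial.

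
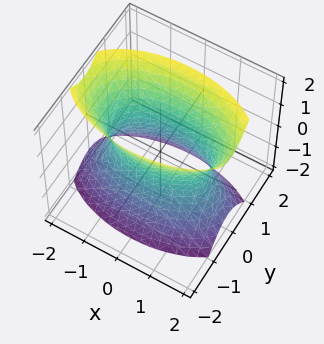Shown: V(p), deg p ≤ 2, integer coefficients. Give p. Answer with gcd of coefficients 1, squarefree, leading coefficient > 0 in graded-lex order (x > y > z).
x^2 + 3*y^2 - z^2 - 2

(a) The degree is 2 — one connected sheet with a waist; a quadric.
(b) Symmetries: mirror symmetry x ↦ −x ⇒ only even powers of x; mirror symmetry y ↦ −y ⇒ only even powers of y; mirror symmetry z ↦ −z ⇒ only even powers of z.
(c) From the visible intercepts: it misses every integer gridline on the z-axis.
(d) Solving for integer coefficients yields p as stated.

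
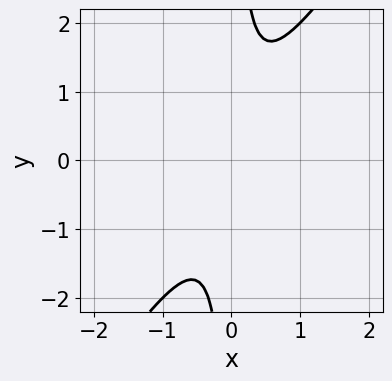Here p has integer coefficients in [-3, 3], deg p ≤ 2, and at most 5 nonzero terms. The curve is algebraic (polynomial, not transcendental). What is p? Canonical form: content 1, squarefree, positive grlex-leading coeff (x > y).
The degree is 2 — the shape is more complex than any degree-1 curve.
From the axis intercepts and sections: no y-intercept at any integer in the box; the curve avoids every integer x-axis point in the box.
Matching integer coefficients to the picture gives p.

3*x^2 - 2*x*y + 1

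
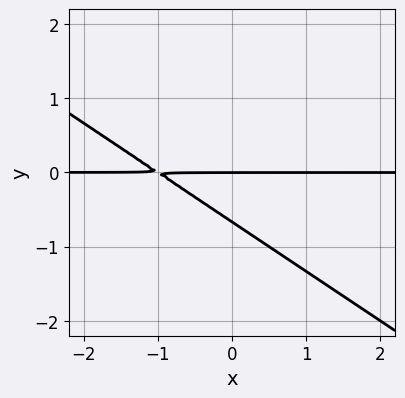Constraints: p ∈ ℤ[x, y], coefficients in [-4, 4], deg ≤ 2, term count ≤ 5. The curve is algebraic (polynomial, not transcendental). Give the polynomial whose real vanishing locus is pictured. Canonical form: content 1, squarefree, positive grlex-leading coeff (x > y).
(a) The degree is 2 — no degree-1 curve has this shape.
(b) Observable constraints: the visible x-axis segment lies entirely on the curve; one y-axis crossing is at y = 0.
(c) Assembling these constraints gives the stated polynomial.

2*x*y + 3*y^2 + 2*y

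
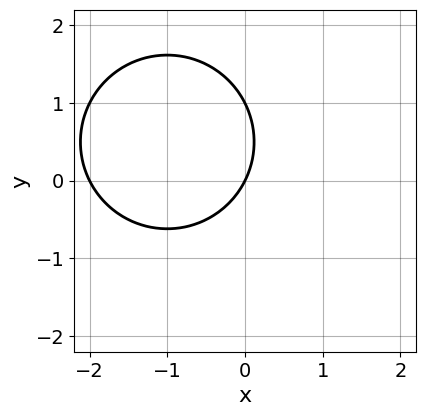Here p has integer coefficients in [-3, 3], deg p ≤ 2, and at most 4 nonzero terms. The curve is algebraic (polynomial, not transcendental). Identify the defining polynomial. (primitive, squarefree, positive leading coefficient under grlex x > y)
(a) The degree is 2 — a generic line meets the curve in up to 2 points.
(b) From the axis intercepts and sections: the y-axis gridline crossings are at y ∈ {0, 1}; the x-axis gridline crossings are at x ∈ {-2, 0}.
(c) Assembling these constraints gives the stated polynomial.

x^2 + y^2 + 2*x - y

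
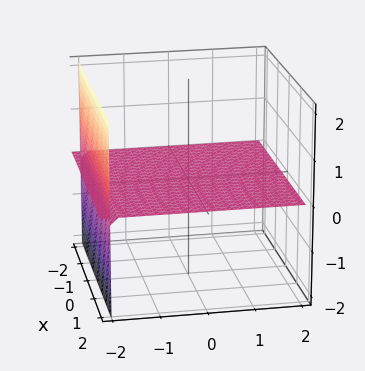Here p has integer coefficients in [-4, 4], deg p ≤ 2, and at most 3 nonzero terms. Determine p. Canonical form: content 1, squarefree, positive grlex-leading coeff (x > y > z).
(a) There are 2 components.
(b) deg p = 2.
(c) Checking where it meets the axes: the visible x-axis segment lies entirely on the surface; every point of the y-axis in the box is on the surface; it meets the z-axis at z = 0 (among the integer gridlines).
(d) Assembling these constraints gives the stated polynomial.

y*z + 2*z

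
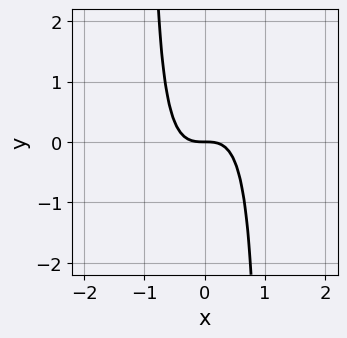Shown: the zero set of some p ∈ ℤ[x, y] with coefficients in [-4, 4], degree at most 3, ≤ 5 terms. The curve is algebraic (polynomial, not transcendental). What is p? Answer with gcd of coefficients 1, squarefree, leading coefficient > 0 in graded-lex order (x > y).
2*x^3 - x^2*y + y

(a) deg p = 3.
(b) From the axis intercepts and sections: it meets the y-axis at y = 0 (among the integer gridlines); one x-axis crossing is at x = 0.
(c) Together with the visible shape, these determine p as stated.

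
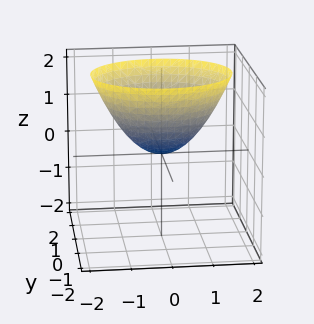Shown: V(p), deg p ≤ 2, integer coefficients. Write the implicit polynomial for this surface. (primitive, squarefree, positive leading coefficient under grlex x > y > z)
First, deg p = 2. A single bowl opening along one axis; a quadric.
Next, symmetries: mirror symmetry x ↦ −x ⇒ only even powers of x; the y ↦ −y reflection is a symmetry, so y appears only in even powers.
Next, from the axis intercepts and sections: it meets the x-axis at x = 0 (among the integer gridlines); it crosses the y-axis at the gridline y = 0.
Finally, putting this together gives p.

2*x^2 + 3*y^2 - 3*z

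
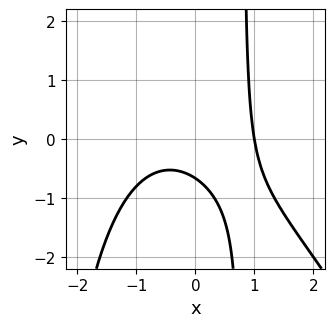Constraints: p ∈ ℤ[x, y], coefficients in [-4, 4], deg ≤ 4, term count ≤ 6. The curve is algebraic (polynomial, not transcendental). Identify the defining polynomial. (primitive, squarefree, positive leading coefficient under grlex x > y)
2*x^3 + x^2*y + 3*x*y - 3*y - 2

First, degree: no degree-2 curve has this shape, so deg p = 3.
Then, from the axis intercepts and sections: one x-axis crossing is at x = 1.
Finally, putting this together gives p.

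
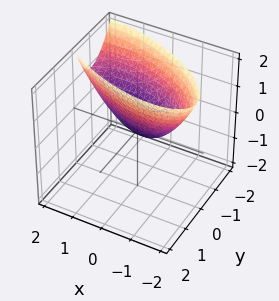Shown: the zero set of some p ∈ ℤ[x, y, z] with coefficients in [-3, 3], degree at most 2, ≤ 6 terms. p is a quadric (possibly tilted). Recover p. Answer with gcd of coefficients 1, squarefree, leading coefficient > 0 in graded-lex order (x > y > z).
x^2 + 2*x*y + 3*y^2 + y*z - 2*z

1. The degree is 2 — a generic line meets the surface in up to 2 points.
2. Reading off the gridlines: it crosses the z-axis at the gridline z = 0; it crosses the x-axis at the gridline x = 0; it meets the y-axis at y = 0 (among the integer gridlines).
3. These observations pin down the coefficients.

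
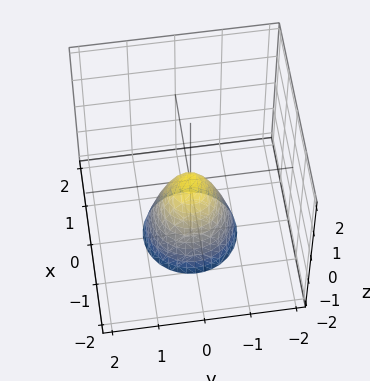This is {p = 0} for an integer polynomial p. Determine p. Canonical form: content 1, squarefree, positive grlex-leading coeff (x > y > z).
2*x^2 + 2*y^2 + z

1. deg p = 2. A single bowl opening along one axis; a quadric.
2. Symmetry: the surface is invariant under rotation about z: p = q(x² + y², z).
3. From the axis intercepts and sections: it crosses the x-axis at the gridline x = 0; it crosses the z-axis at the gridline z = 0; it meets the y-axis at y = 0 (among the integer gridlines); a circular section at z = -2 has radius exactly 1.
4. Fitting integer coefficients to these (and the overall shape) gives p.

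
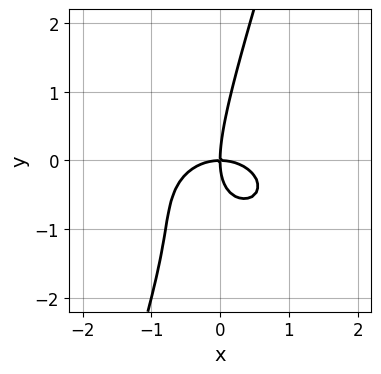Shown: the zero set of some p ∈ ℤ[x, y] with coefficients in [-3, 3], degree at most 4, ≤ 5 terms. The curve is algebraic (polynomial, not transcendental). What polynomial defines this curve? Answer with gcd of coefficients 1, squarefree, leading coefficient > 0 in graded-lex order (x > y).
2*x^3 + 3*x*y^2 - y^3 + 3*x*y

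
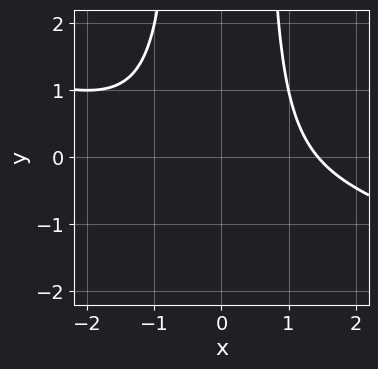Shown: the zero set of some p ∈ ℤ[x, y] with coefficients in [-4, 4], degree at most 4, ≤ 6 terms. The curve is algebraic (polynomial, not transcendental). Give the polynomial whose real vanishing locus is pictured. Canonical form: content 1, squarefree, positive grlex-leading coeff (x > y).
x^3 + 3*x^2*y - y - 3

1. Degree: the shape is more complex than any degree-2 curve, so deg p = 3.
2. Against the integer gridlines: the curve avoids every integer y-axis point in the box.
3. Assembling these constraints gives the stated polynomial.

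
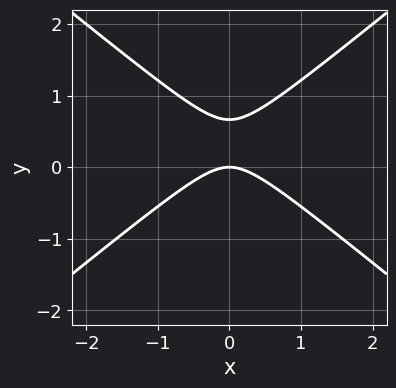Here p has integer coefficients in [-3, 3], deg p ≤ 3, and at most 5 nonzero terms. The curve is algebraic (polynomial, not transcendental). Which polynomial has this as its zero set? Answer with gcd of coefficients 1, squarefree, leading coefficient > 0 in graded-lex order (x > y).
2*x^2 - 3*y^2 + 2*y

(a) The degree is 2 — no degree-1 curve has this shape.
(b) Symmetries: the x ↦ −x reflection is a symmetry, so x appears only in even powers.
(c) Against the integer gridlines: it meets the y-axis at y = 0 (among the integer gridlines); it meets the x-axis at x = 0 (among the integer gridlines).
(d) Putting this together gives p.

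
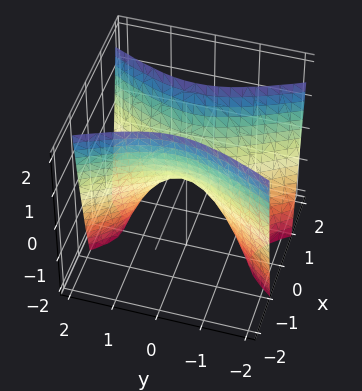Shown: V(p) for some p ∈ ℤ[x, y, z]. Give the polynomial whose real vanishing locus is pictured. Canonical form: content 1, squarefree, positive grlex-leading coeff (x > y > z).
Degree: a hyperbolic paraboloid; a quadric, so deg p = 2.
Symmetries: it's symmetric under y → −y, forcing even powers of y; it's symmetric under x → −x, forcing even powers of x.
From the axis intercepts and sections: it crosses the x-axis at the gridline x = 0; it meets the z-axis at z = 0 (among the integer gridlines).
Solving for integer coefficients yields p as stated.

3*x^2 - y^2 - z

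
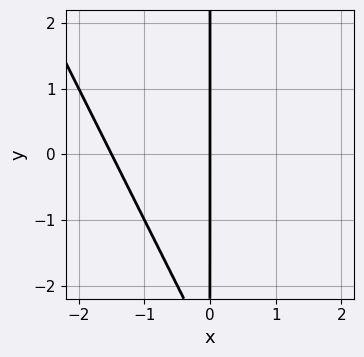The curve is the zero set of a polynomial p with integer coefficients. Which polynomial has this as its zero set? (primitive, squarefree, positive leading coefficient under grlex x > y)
(a) deg p = 2.
(b) From the visible intercepts: the visible y-axis segment lies entirely on the curve; it crosses the x-axis at the gridline x = 0.
(c) Together with the visible shape, these determine p as stated.

2*x^2 + x*y + 3*x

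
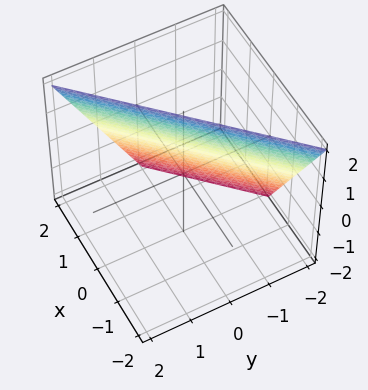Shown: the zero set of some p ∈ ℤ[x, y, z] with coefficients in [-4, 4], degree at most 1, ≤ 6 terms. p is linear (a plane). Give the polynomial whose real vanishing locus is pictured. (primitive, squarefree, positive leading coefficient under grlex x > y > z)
(a) The degree is 1 — every cross-section is a straight line — this is a plane.
(b) From the visible intercepts: one z-axis crossing is at z = 2; it crosses the y-axis at the gridline y = -1; it meets the x-axis at x = 1 (among the integer gridlines).
(c) Assembling these constraints gives the stated polynomial.

2*x - 2*y + z - 2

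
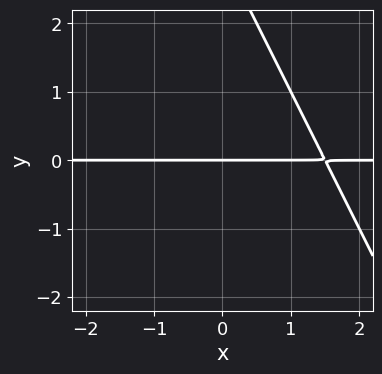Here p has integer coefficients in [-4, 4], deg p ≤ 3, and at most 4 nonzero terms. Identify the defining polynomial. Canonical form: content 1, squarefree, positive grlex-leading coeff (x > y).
deg p = 2.
Observable constraints: it crosses the y-axis at the gridline y = 0; the visible x-axis segment lies entirely on the curve.
Putting this together gives p.

2*x*y + y^2 - 3*y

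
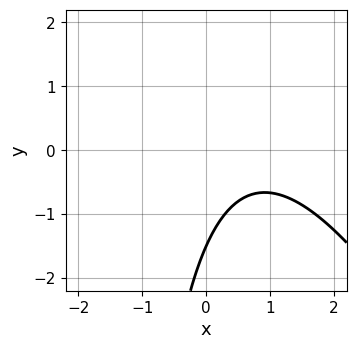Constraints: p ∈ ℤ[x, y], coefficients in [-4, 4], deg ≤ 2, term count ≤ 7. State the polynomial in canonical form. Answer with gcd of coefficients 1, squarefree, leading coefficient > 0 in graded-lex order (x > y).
2*x^2 + x*y - 3*x + 2*y + 3

(a) The degree is 2 — no degree-1 curve has this shape.
(b) Against the integer gridlines: the curve avoids every integer x-axis point in the box.
(c) Fitting integer coefficients to these (and the overall shape) gives p.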